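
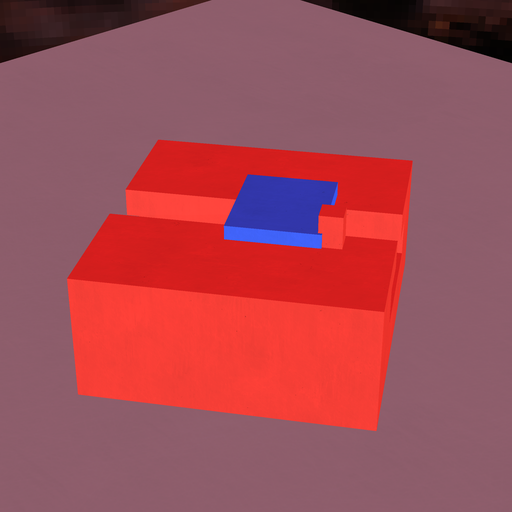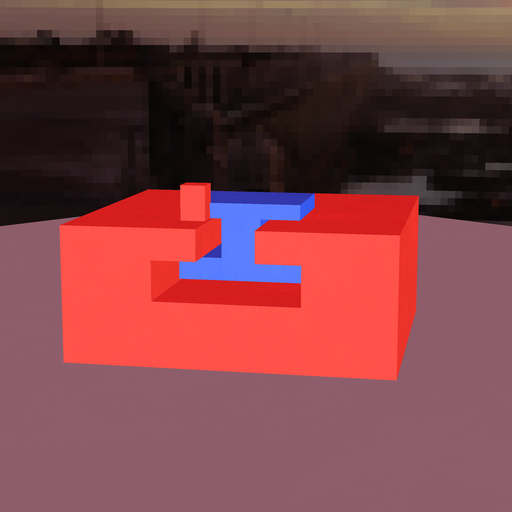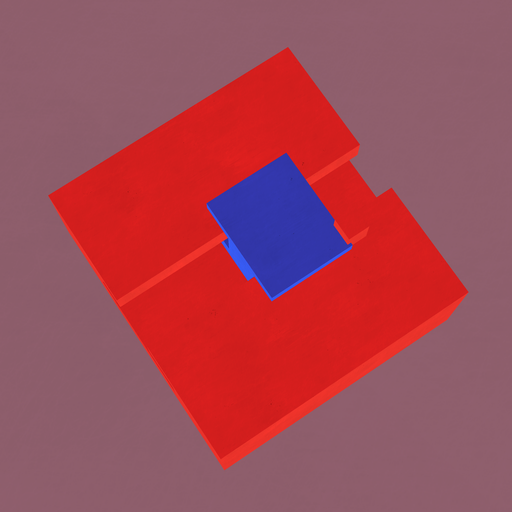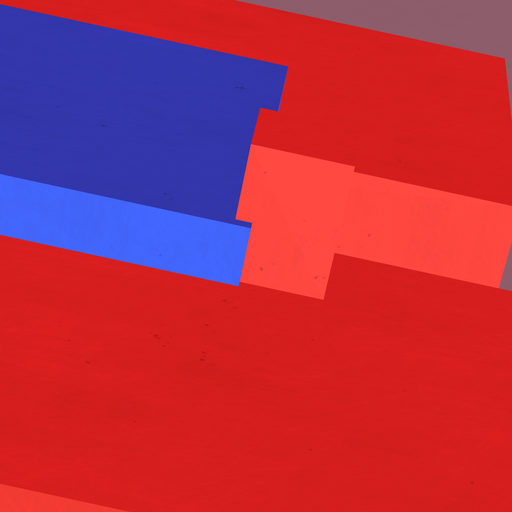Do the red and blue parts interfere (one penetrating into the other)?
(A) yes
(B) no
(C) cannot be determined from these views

(A) yes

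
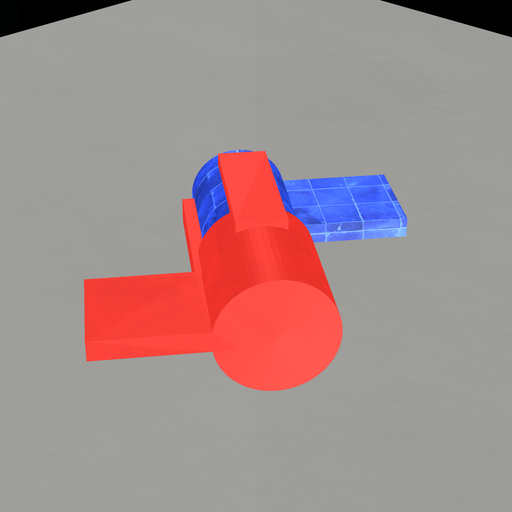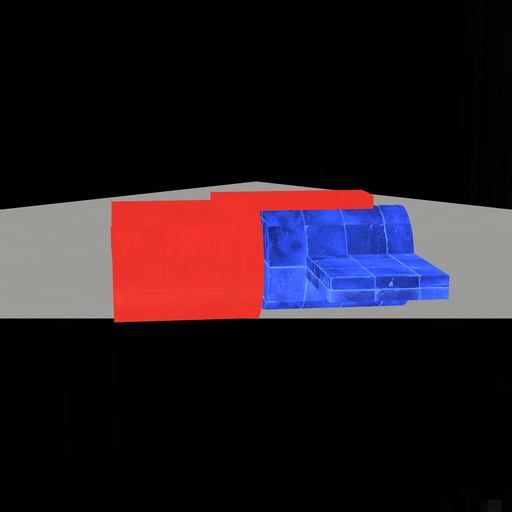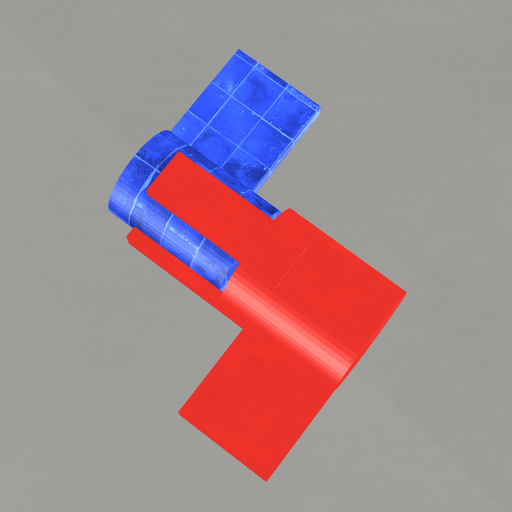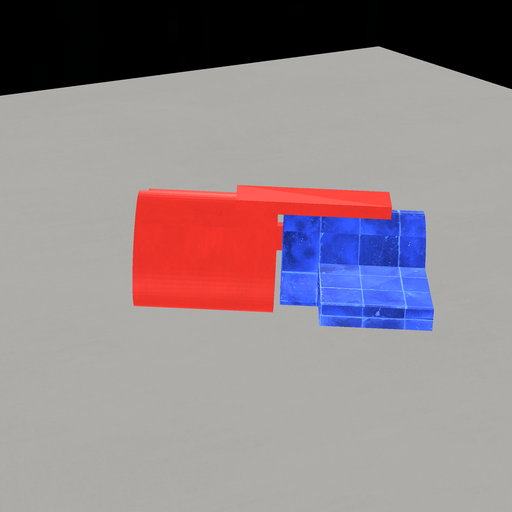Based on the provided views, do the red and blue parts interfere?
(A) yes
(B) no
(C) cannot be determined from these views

(B) no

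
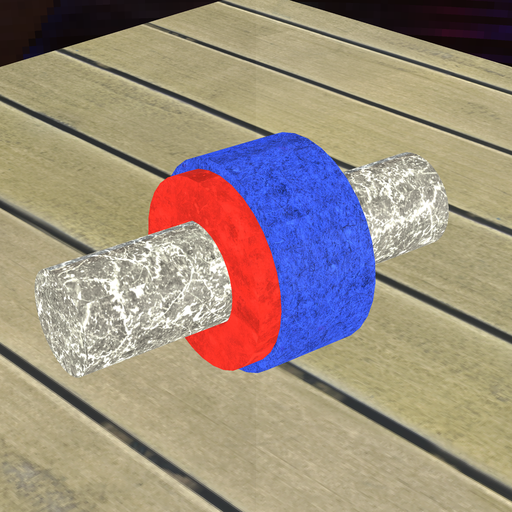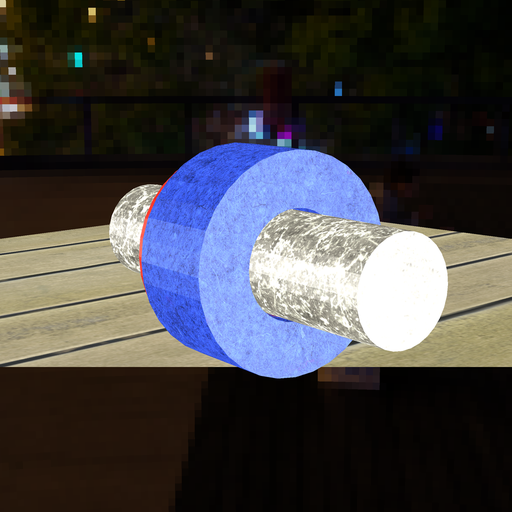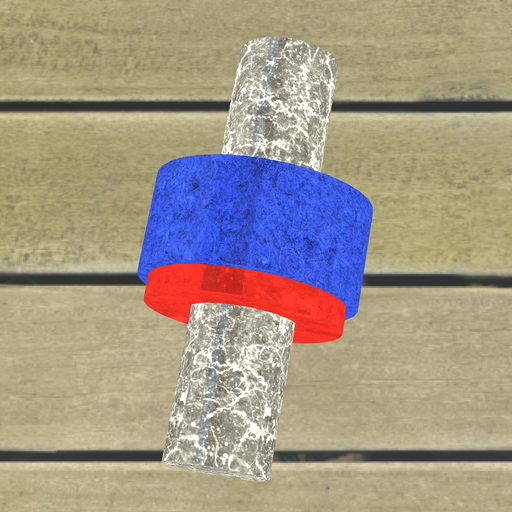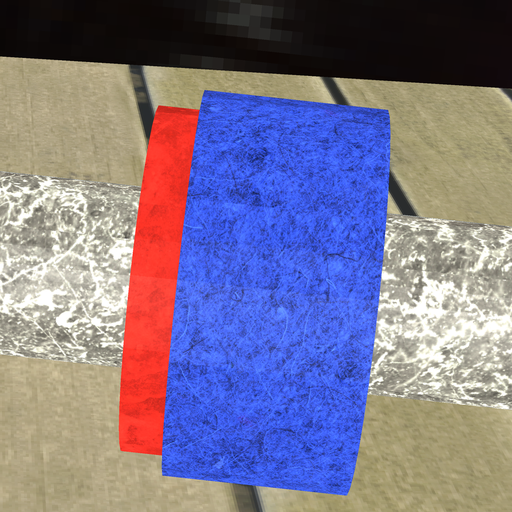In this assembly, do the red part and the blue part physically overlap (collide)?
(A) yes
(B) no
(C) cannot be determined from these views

(A) yes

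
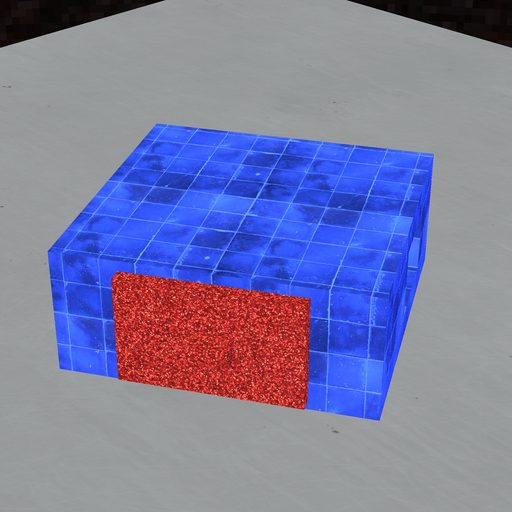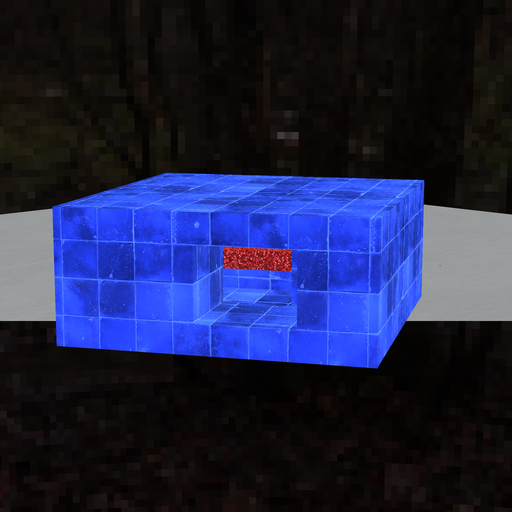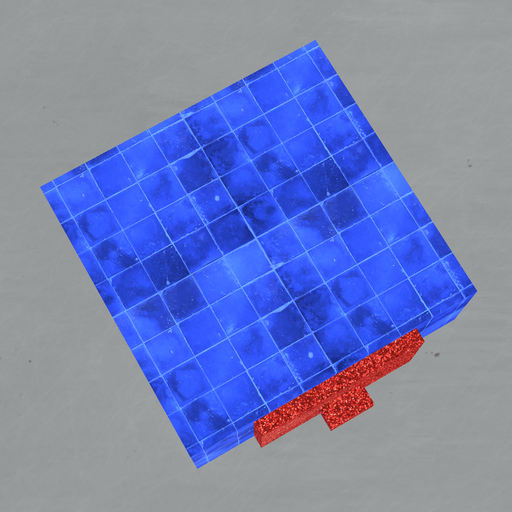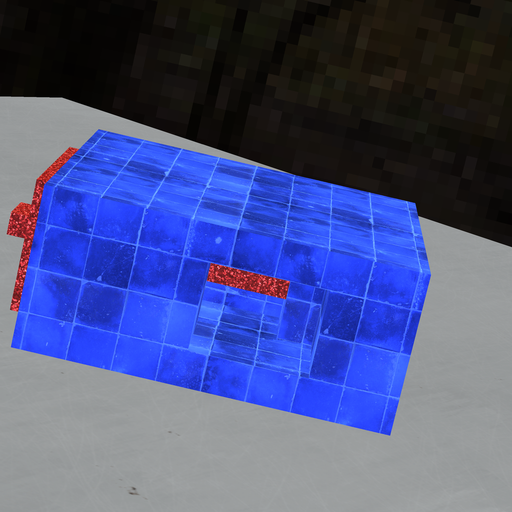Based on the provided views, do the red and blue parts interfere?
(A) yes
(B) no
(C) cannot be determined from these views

(A) yes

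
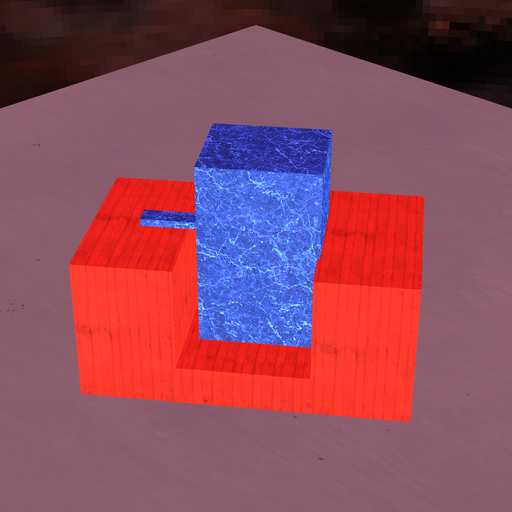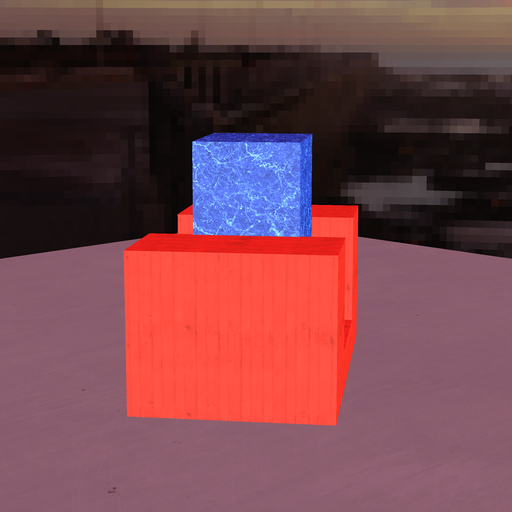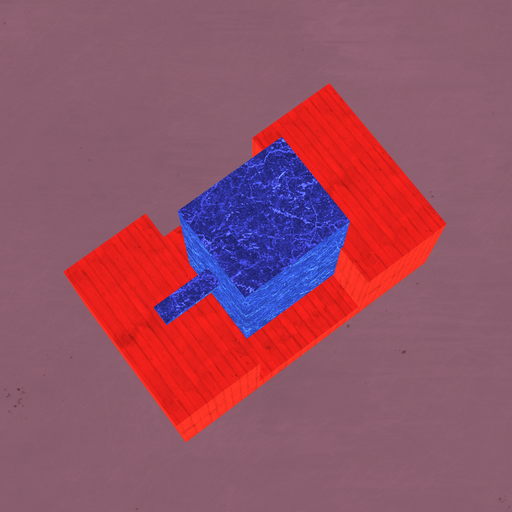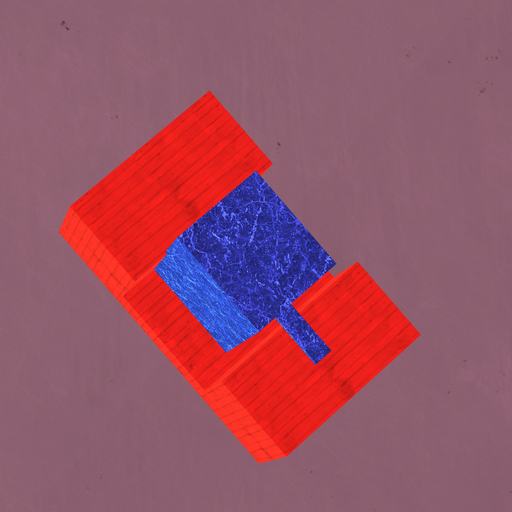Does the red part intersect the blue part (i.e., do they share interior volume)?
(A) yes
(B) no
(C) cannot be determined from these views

(A) yes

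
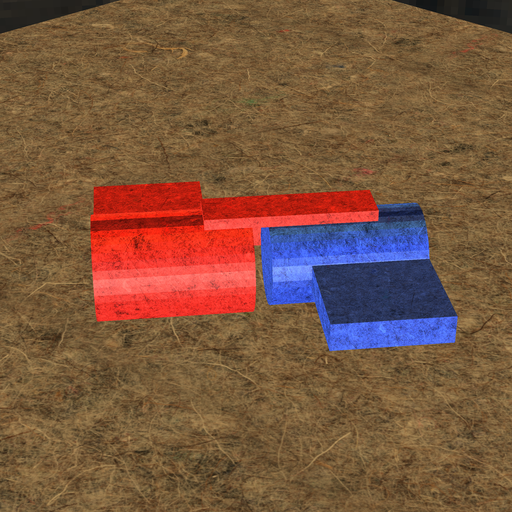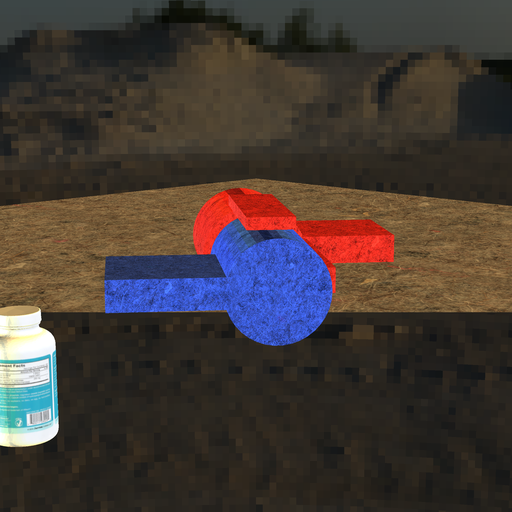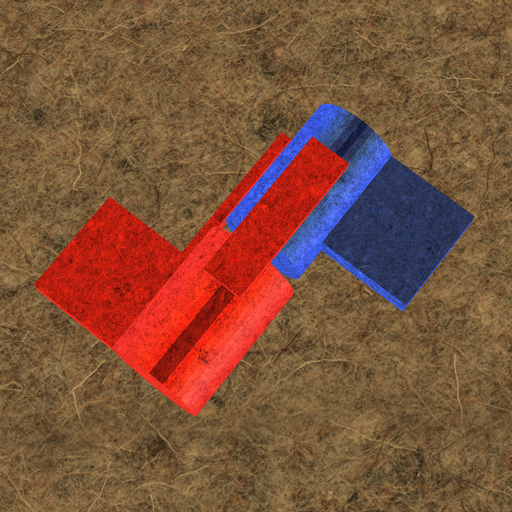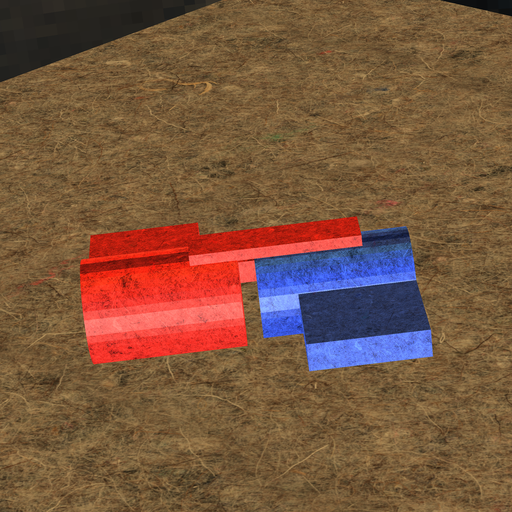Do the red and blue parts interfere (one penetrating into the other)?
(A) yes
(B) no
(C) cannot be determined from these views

(B) no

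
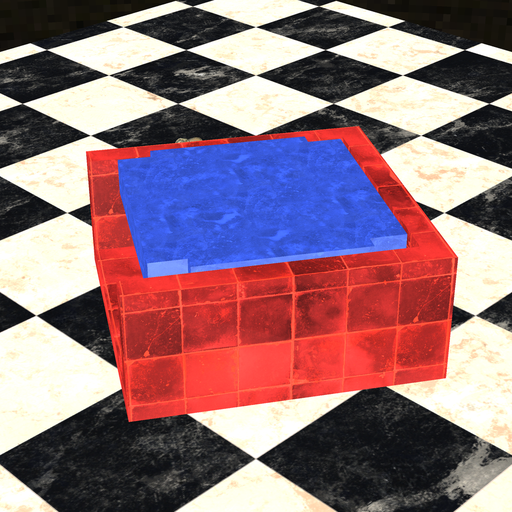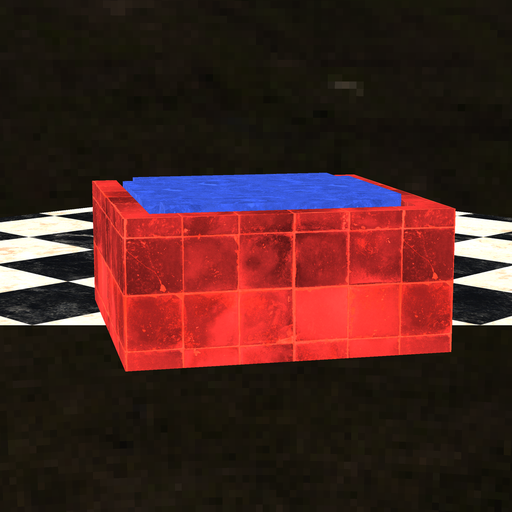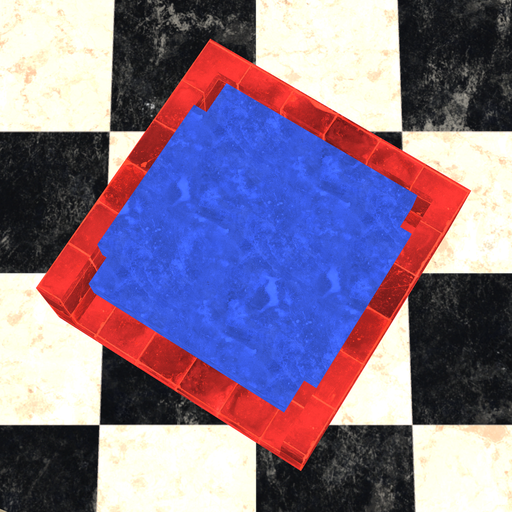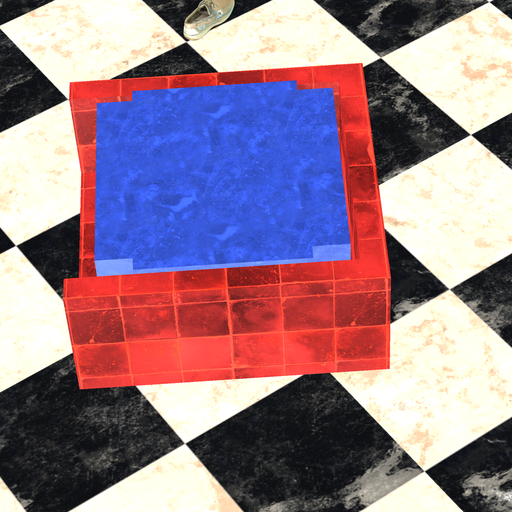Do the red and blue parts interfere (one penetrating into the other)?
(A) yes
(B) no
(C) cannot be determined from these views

(B) no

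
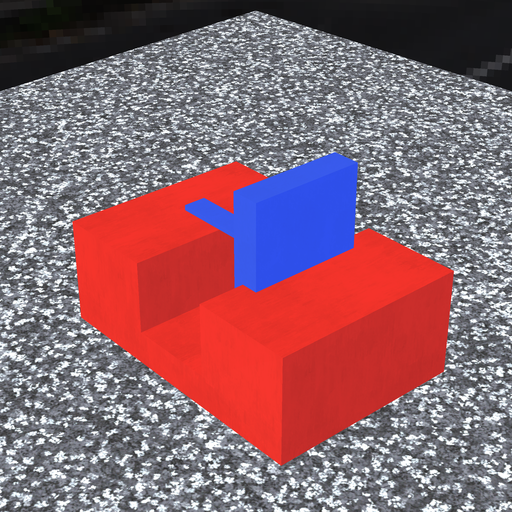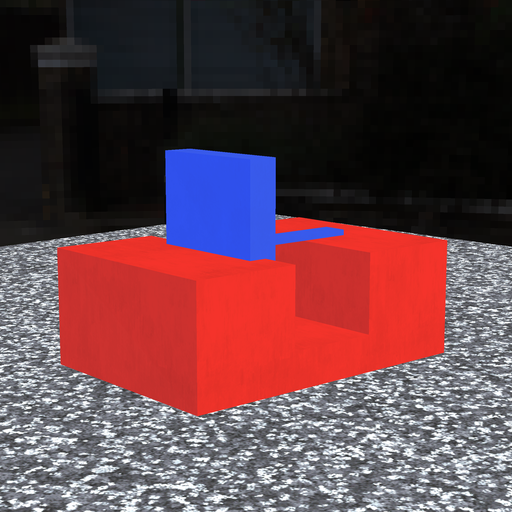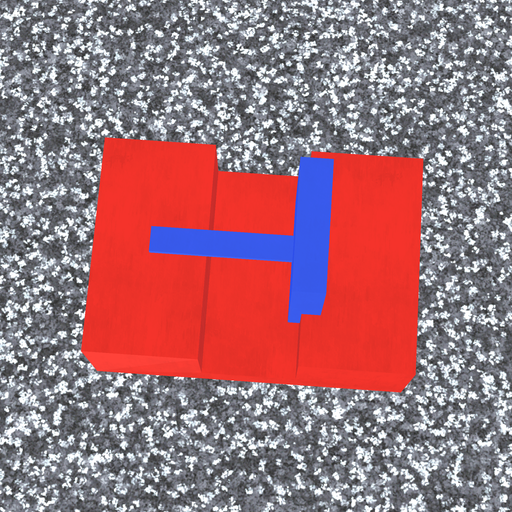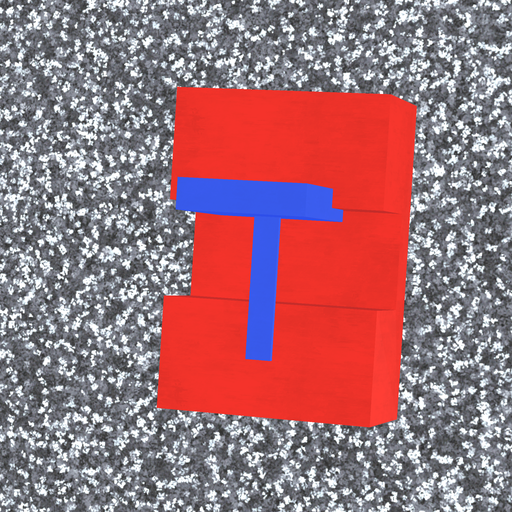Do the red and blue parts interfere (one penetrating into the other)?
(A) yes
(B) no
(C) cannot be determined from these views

(A) yes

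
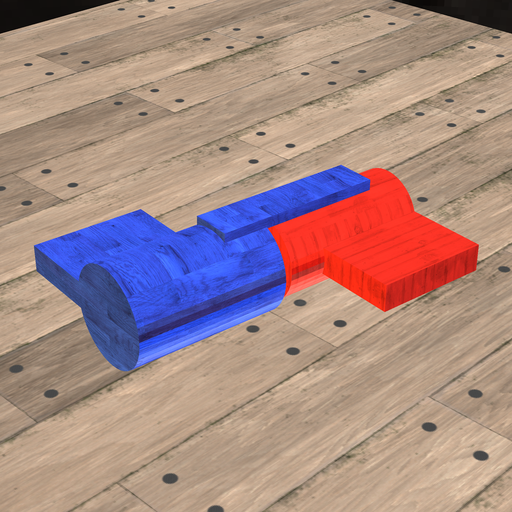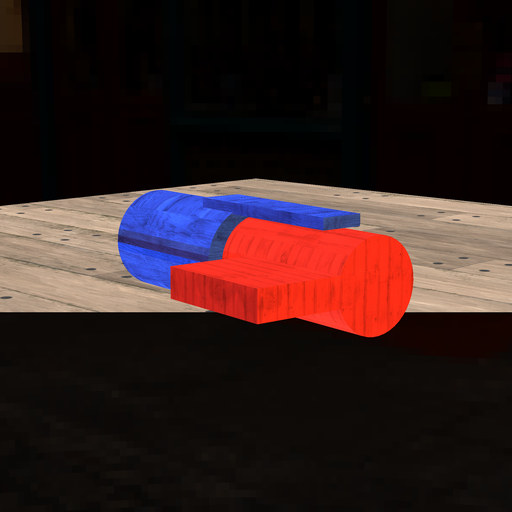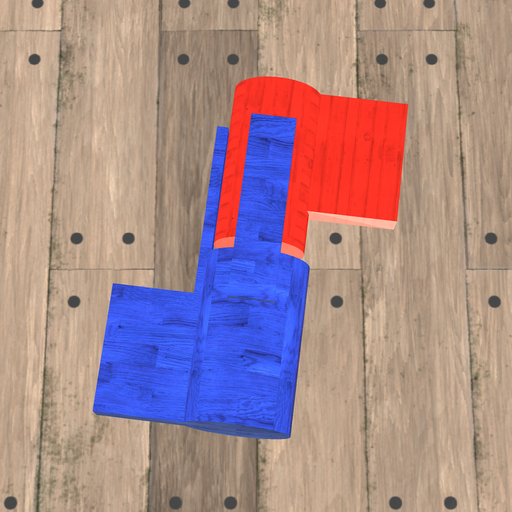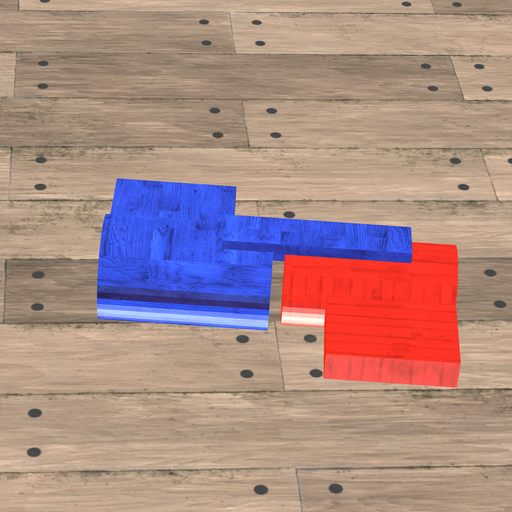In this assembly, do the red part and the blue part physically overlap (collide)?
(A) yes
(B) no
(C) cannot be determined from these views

(B) no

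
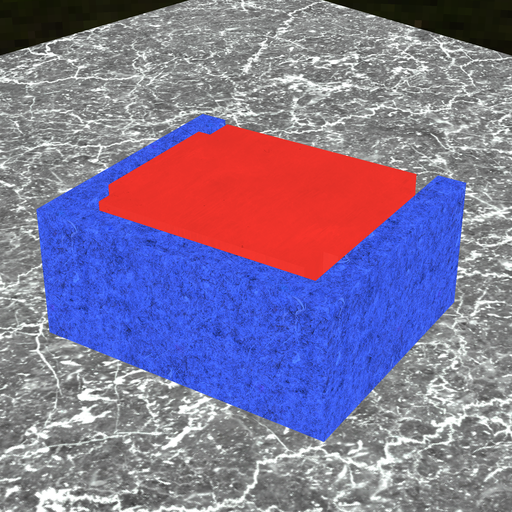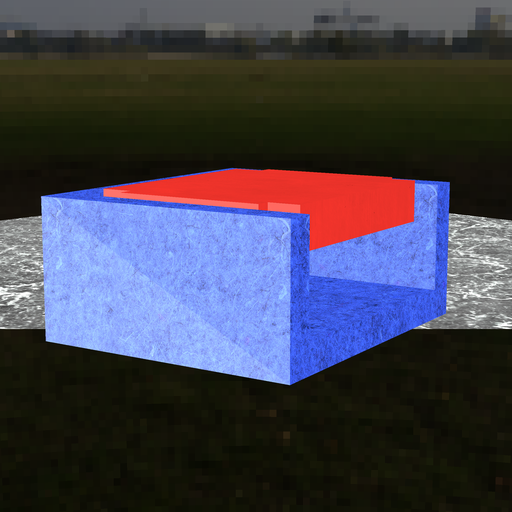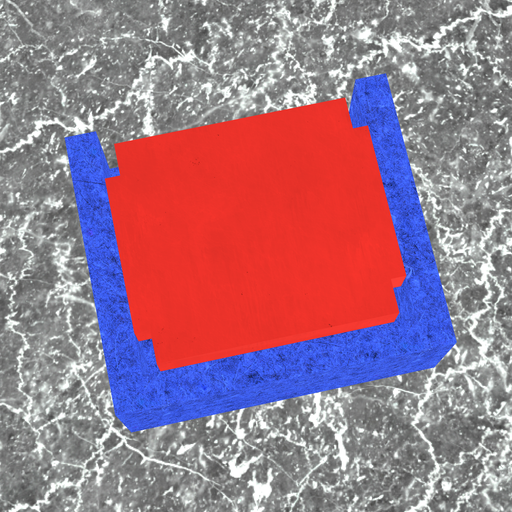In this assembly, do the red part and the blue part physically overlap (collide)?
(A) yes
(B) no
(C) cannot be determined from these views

(B) no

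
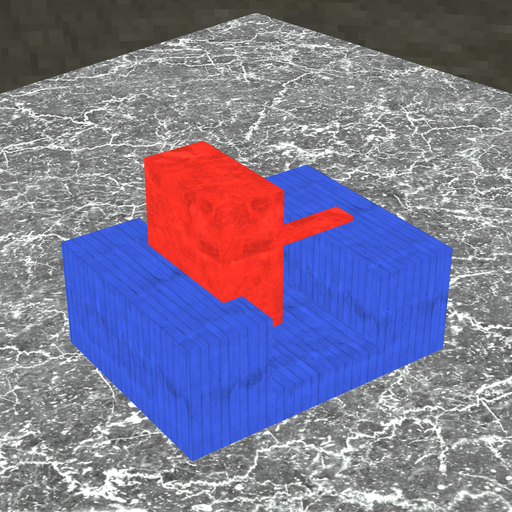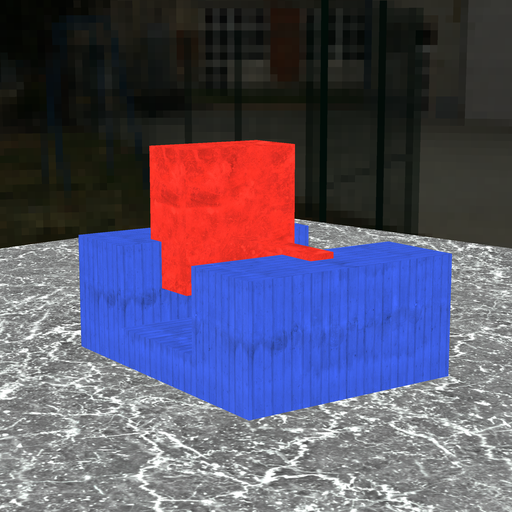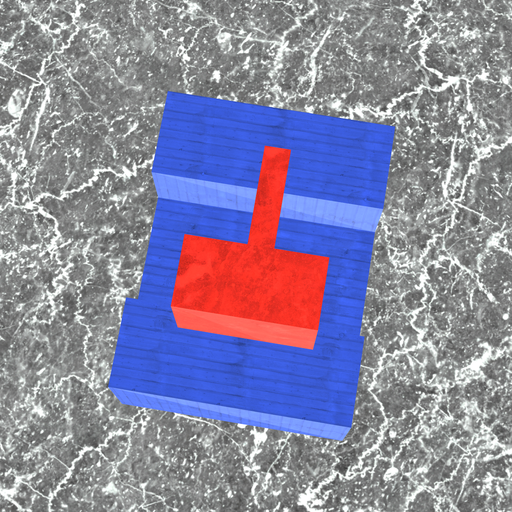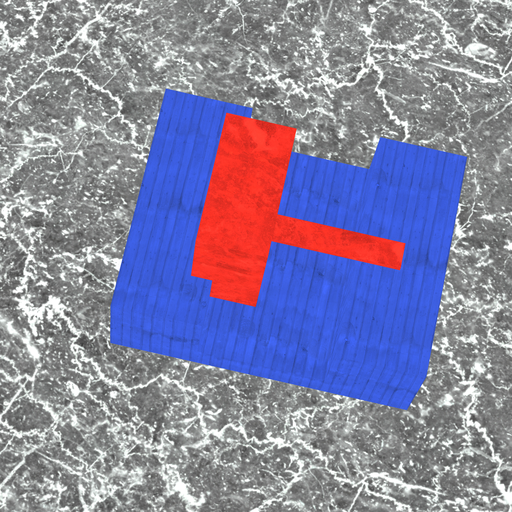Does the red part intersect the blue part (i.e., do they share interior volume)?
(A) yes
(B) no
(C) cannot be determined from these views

(A) yes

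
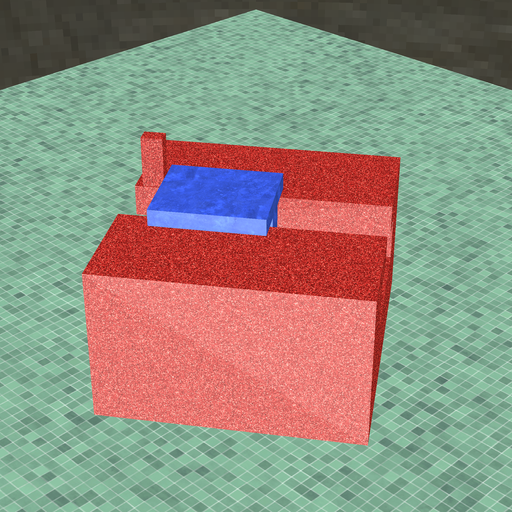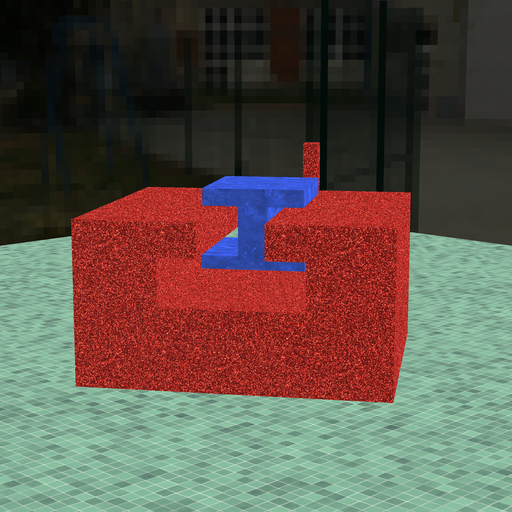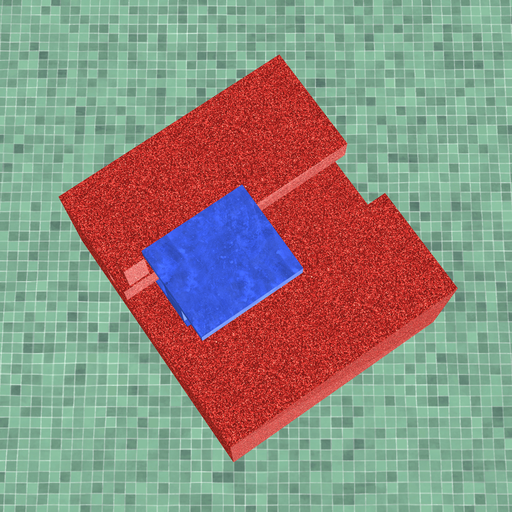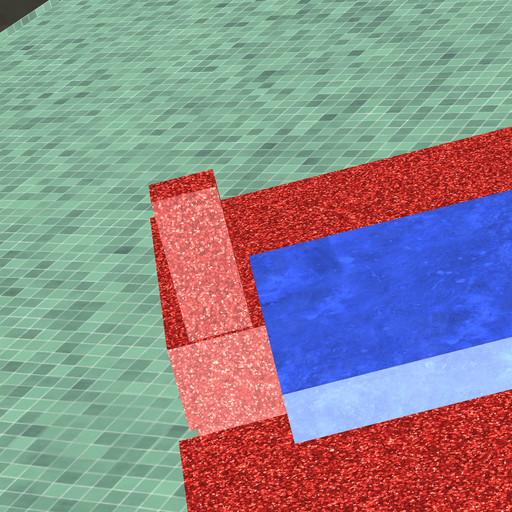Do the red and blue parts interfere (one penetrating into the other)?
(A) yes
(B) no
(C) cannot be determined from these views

(B) no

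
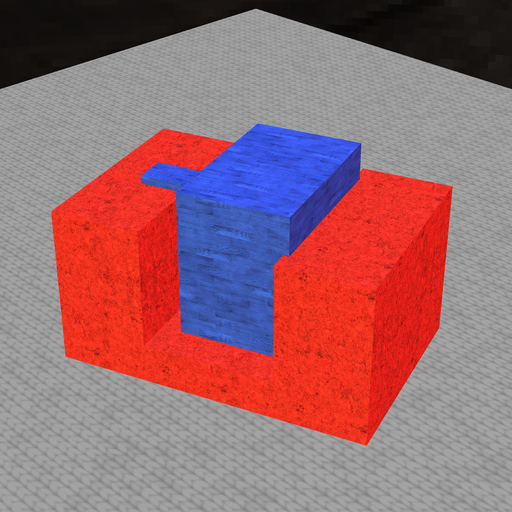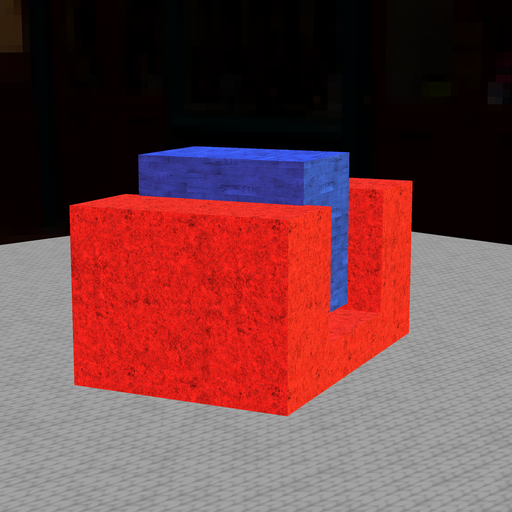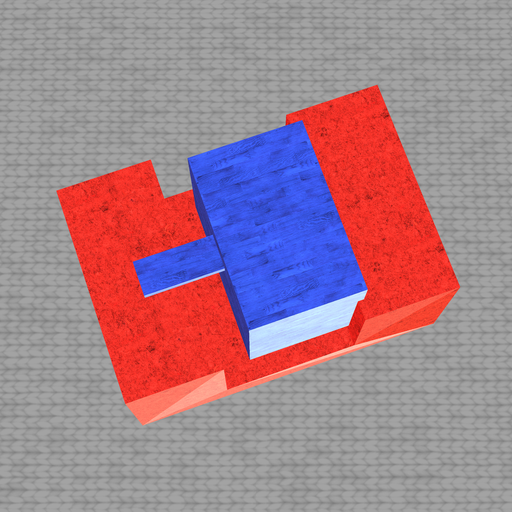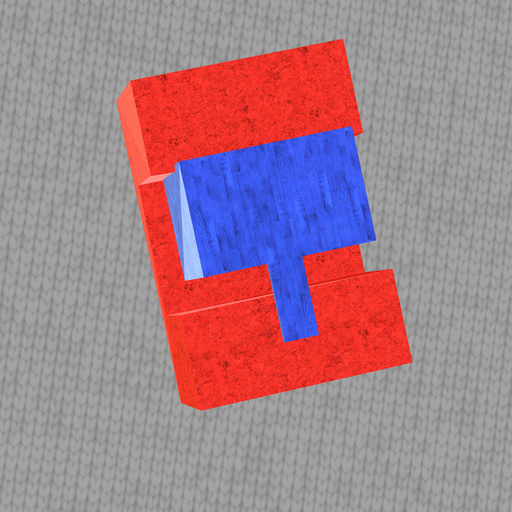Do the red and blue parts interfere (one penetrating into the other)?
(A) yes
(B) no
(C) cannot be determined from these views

(A) yes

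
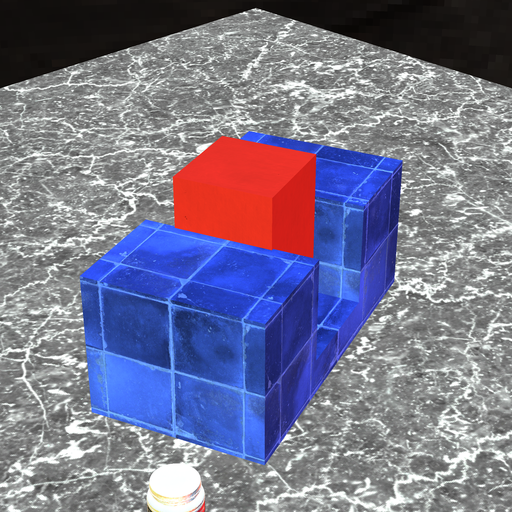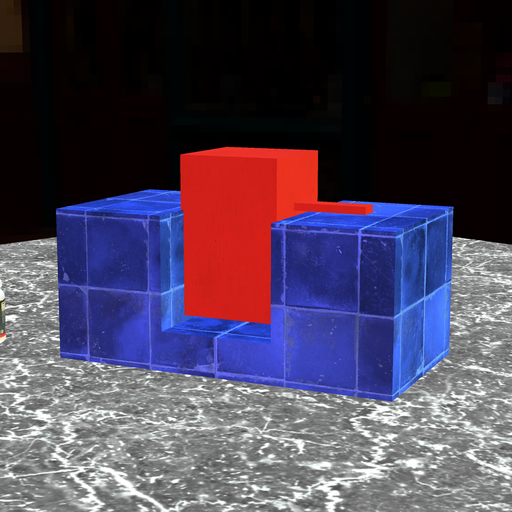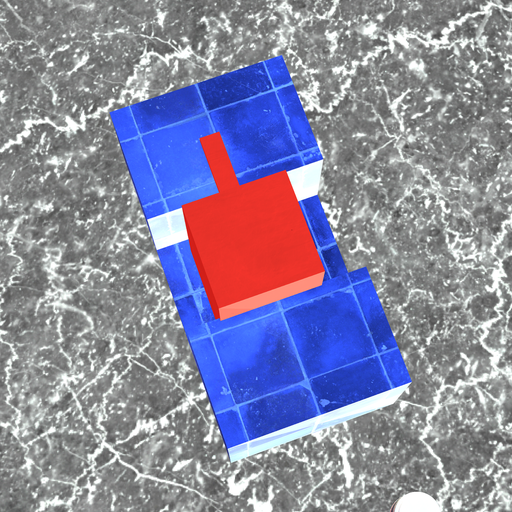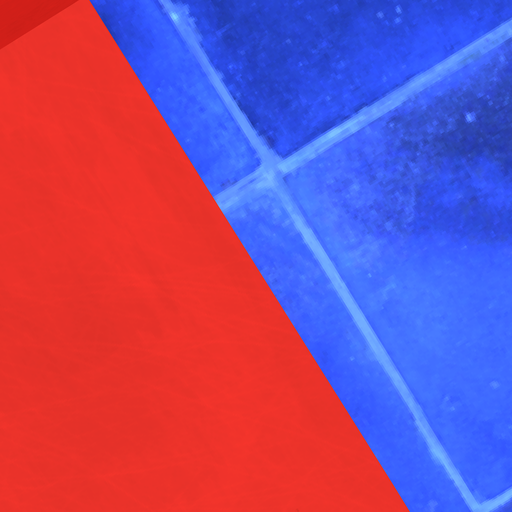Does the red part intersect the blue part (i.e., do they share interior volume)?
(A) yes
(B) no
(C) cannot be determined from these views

(A) yes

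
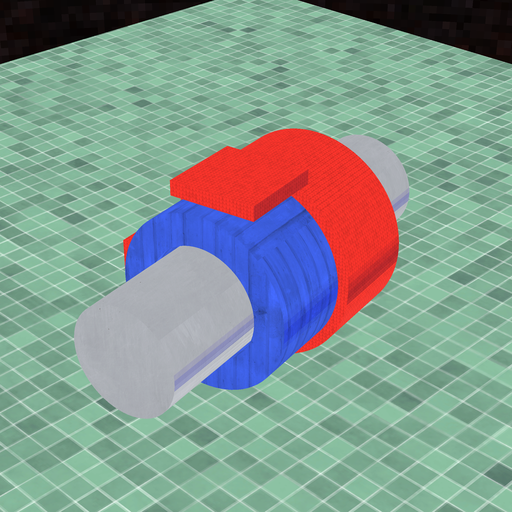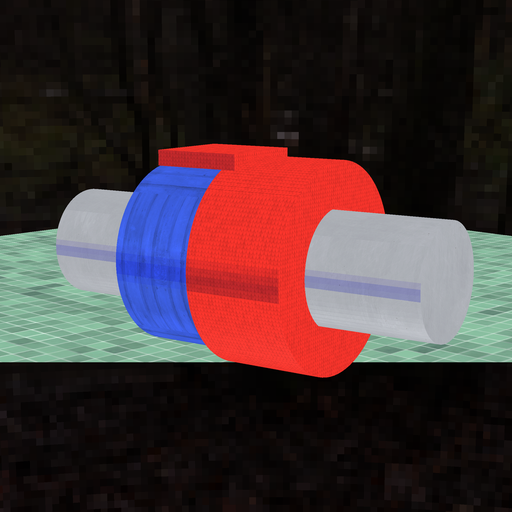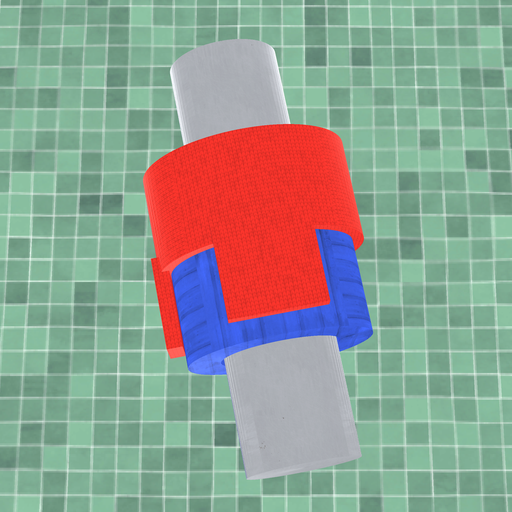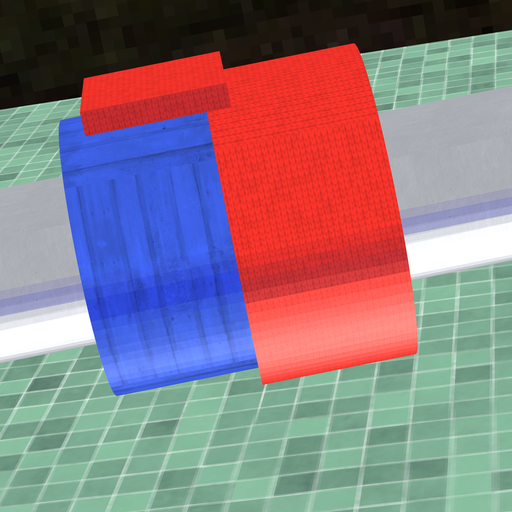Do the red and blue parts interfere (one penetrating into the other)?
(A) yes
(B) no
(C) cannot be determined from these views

(A) yes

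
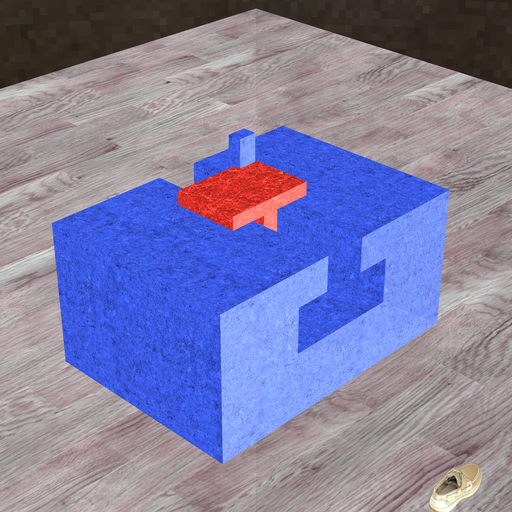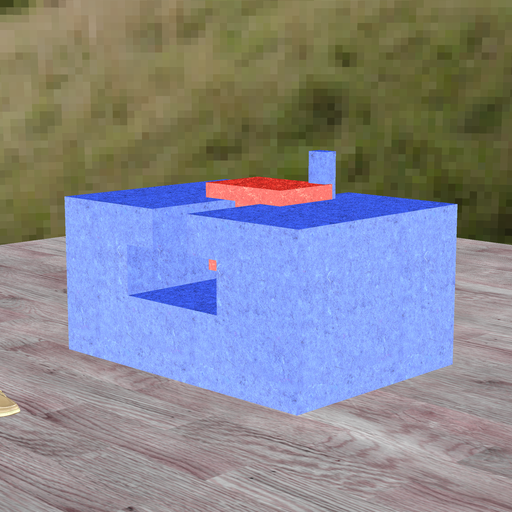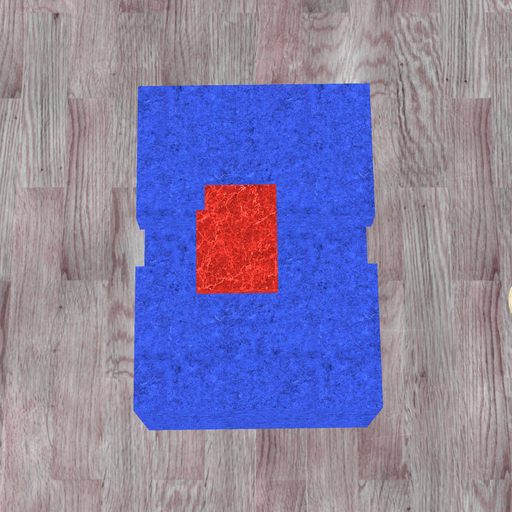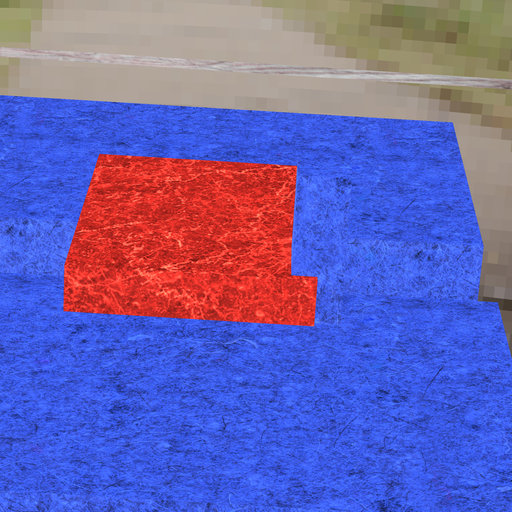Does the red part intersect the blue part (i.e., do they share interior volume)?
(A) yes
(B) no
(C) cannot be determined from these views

(A) yes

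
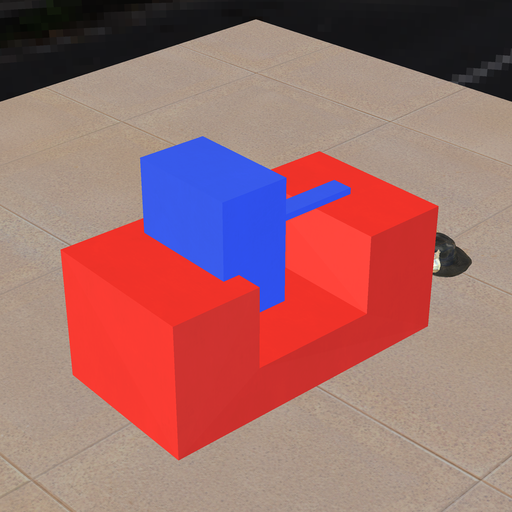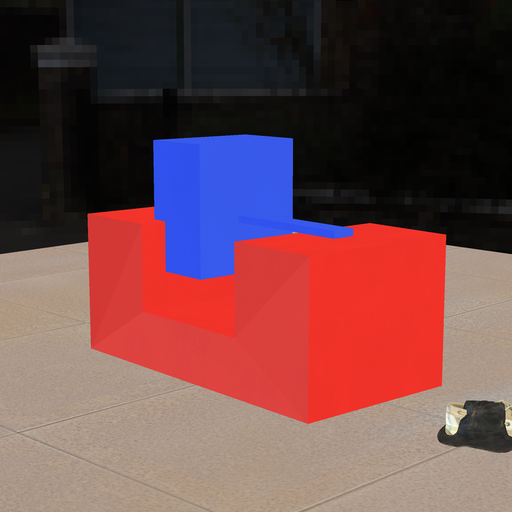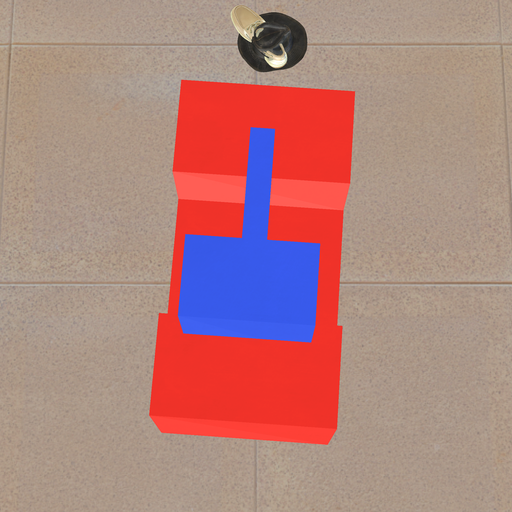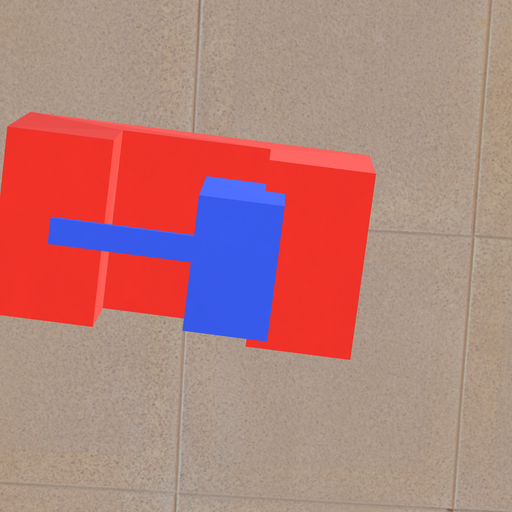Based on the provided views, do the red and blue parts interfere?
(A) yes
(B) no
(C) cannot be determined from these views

(A) yes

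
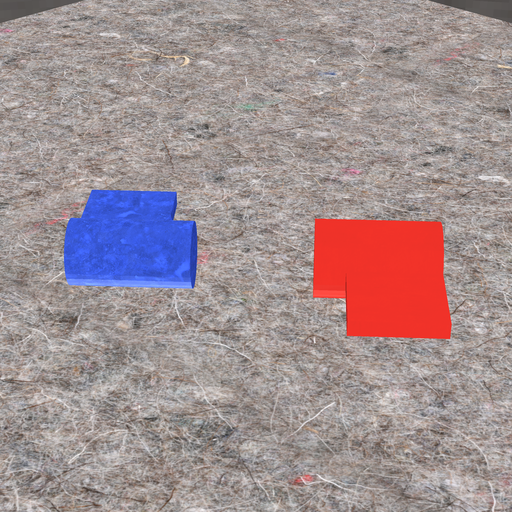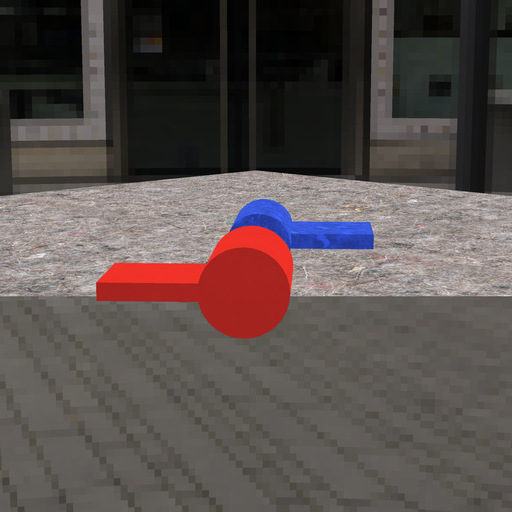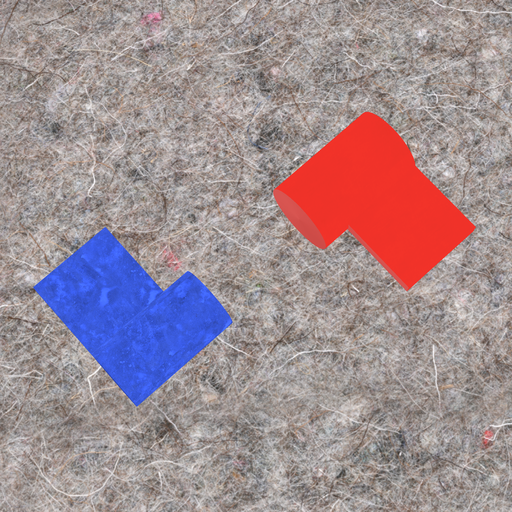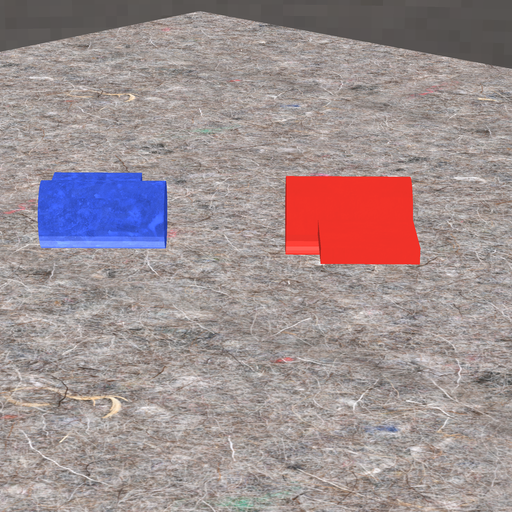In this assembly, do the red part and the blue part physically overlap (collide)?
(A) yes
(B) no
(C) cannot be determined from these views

(B) no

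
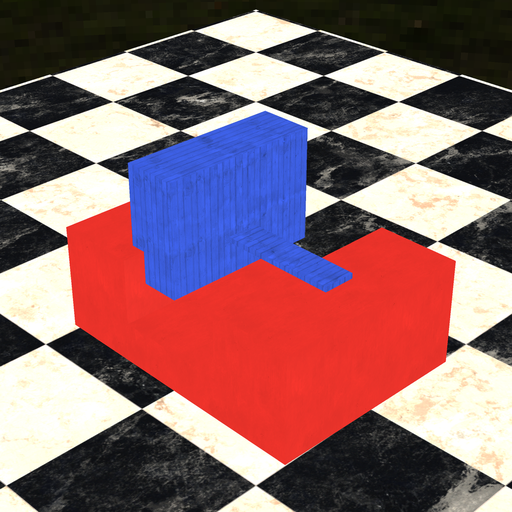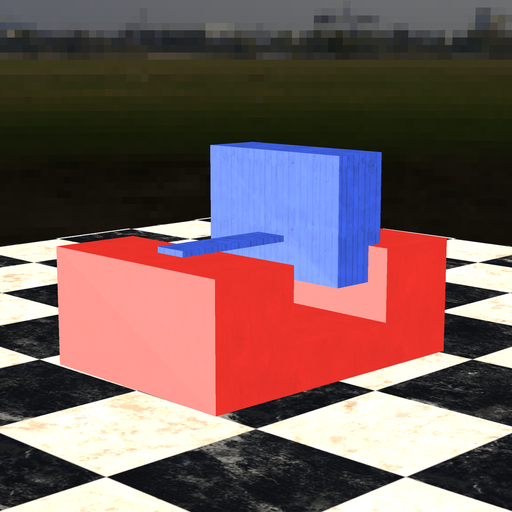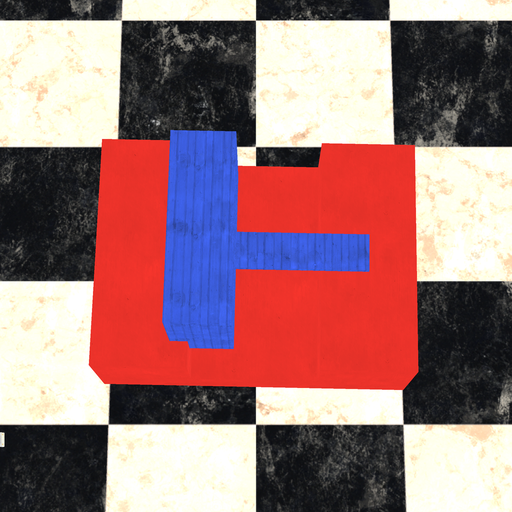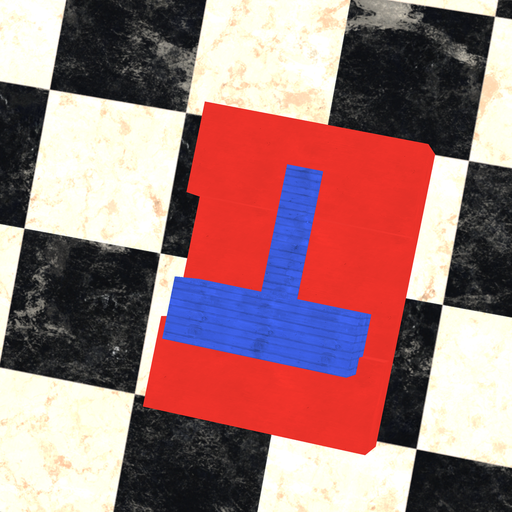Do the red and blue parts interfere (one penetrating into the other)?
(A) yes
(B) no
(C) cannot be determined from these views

(A) yes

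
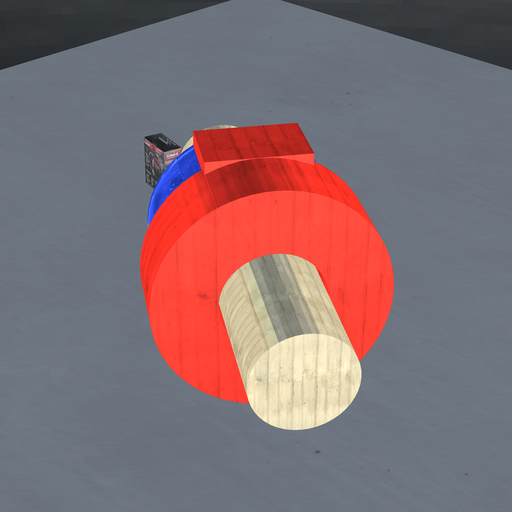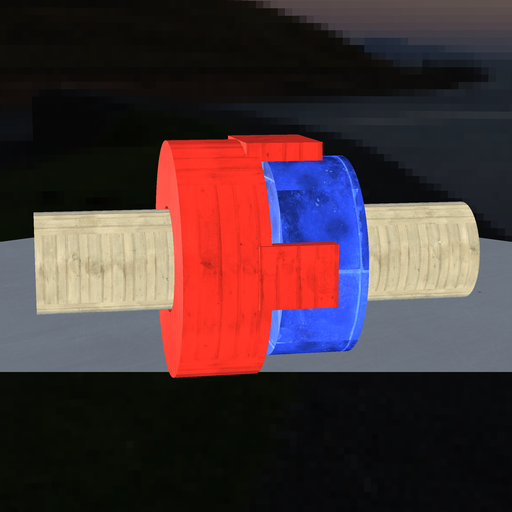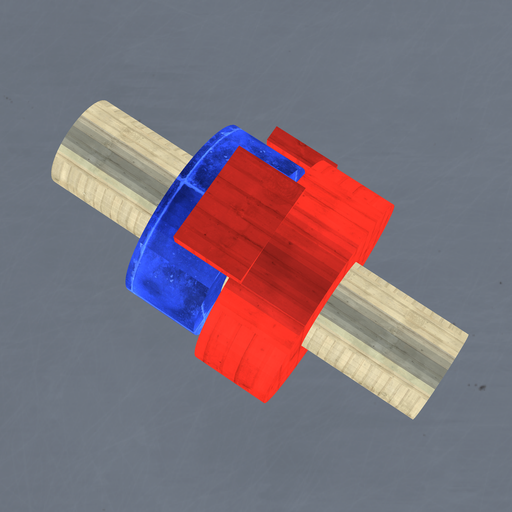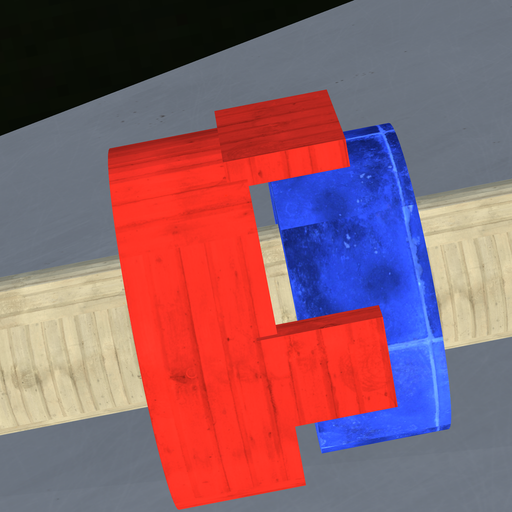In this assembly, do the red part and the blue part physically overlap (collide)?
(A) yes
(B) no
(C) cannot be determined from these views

(B) no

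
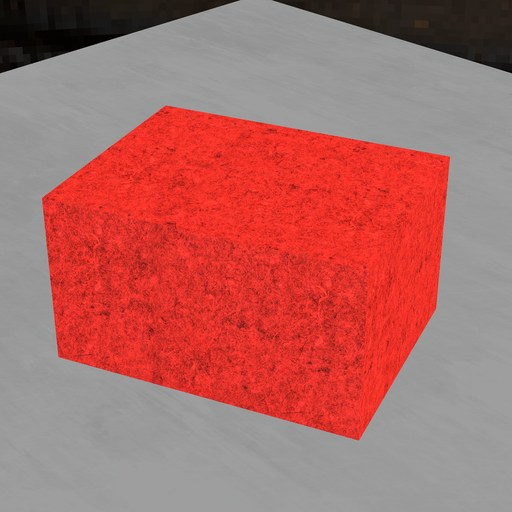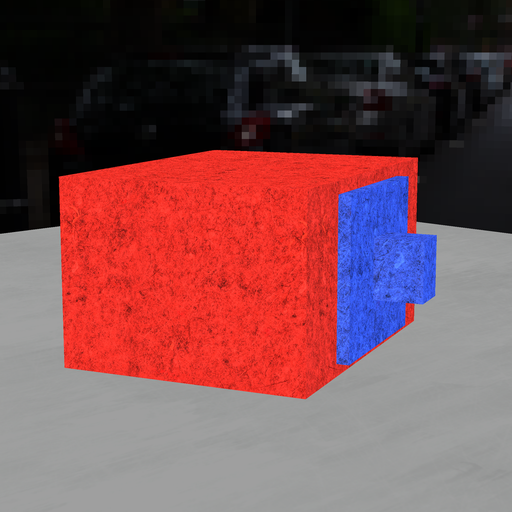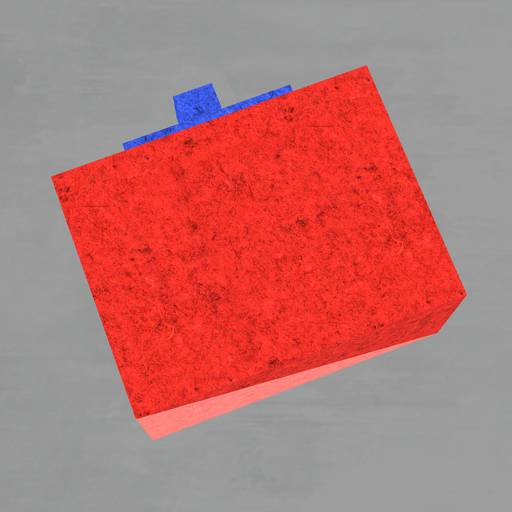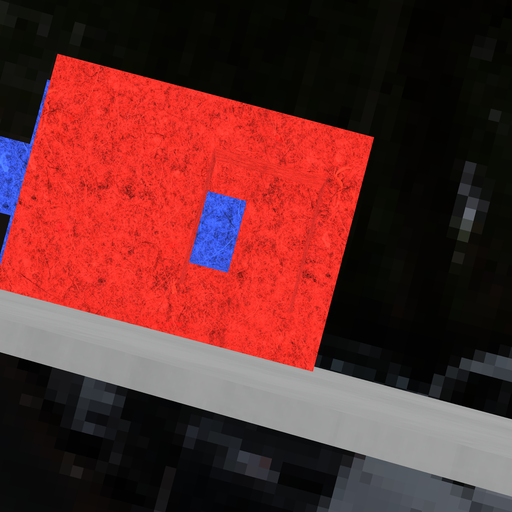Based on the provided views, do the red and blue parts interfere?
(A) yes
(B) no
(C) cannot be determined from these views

(B) no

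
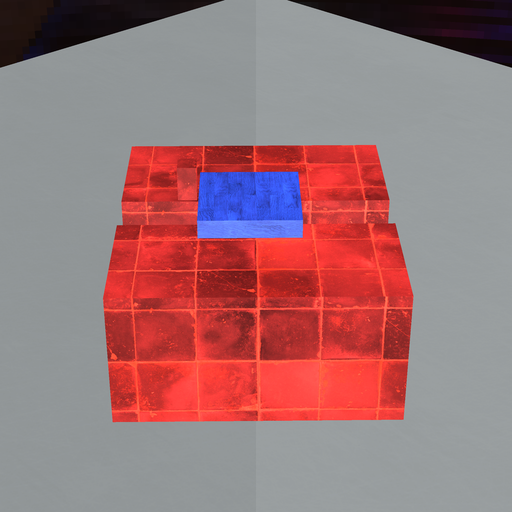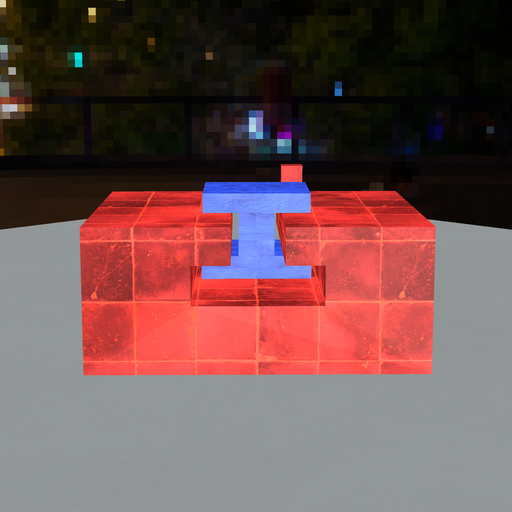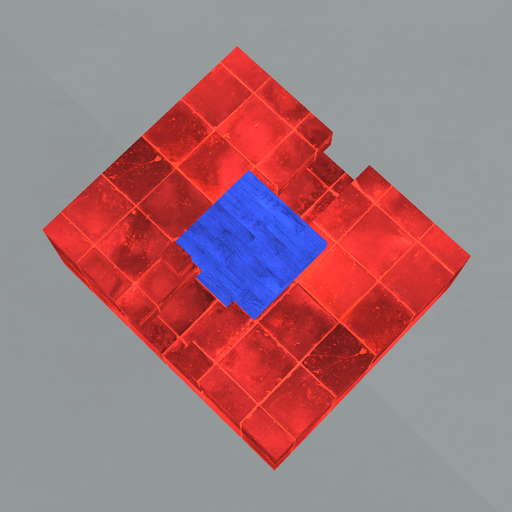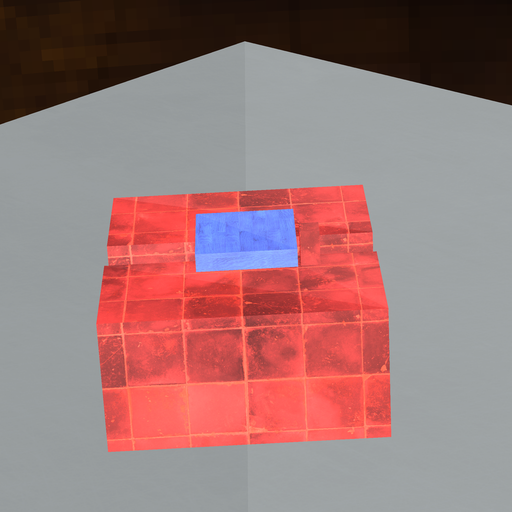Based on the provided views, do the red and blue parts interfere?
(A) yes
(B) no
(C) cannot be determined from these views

(B) no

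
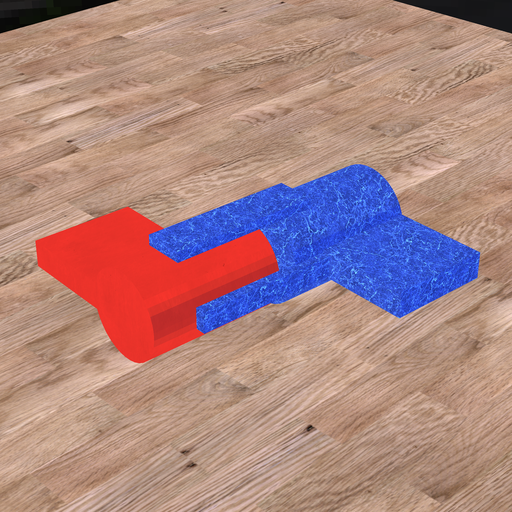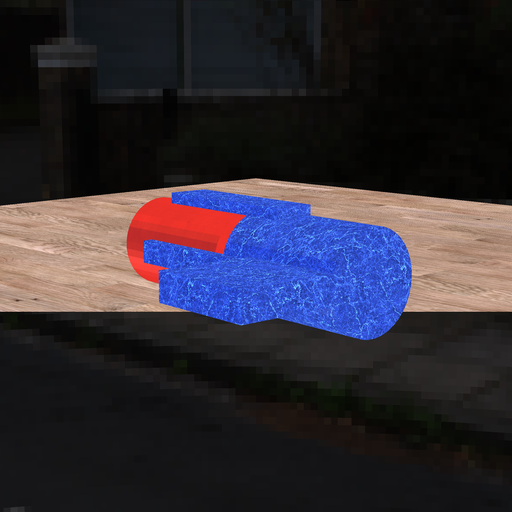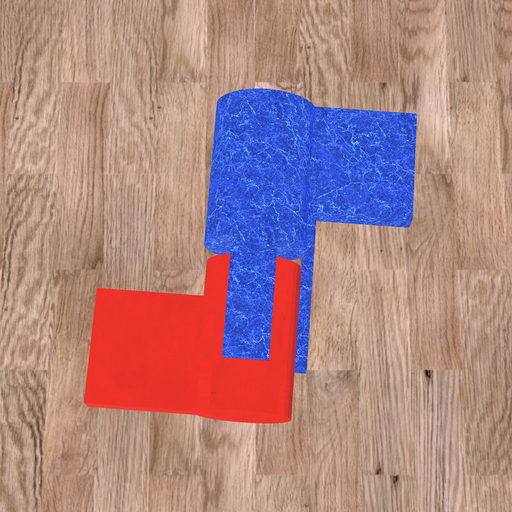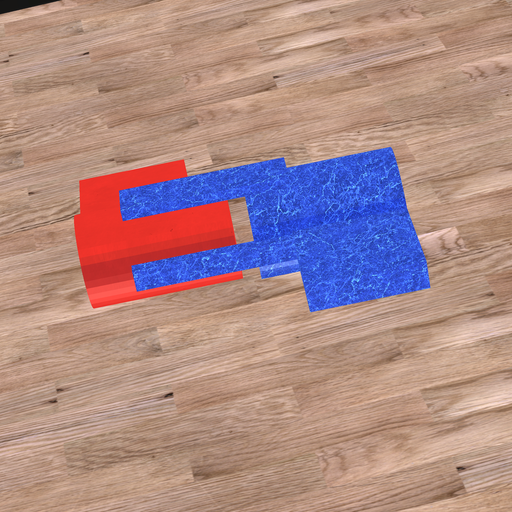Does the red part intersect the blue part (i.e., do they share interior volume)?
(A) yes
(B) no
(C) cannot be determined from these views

(B) no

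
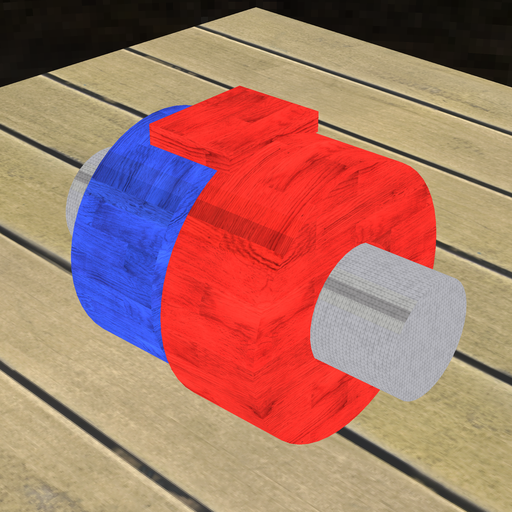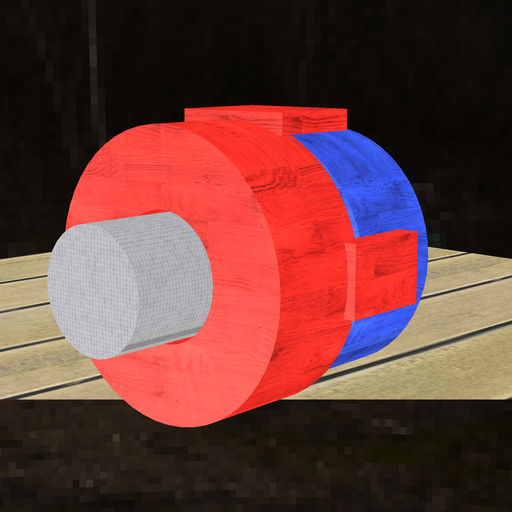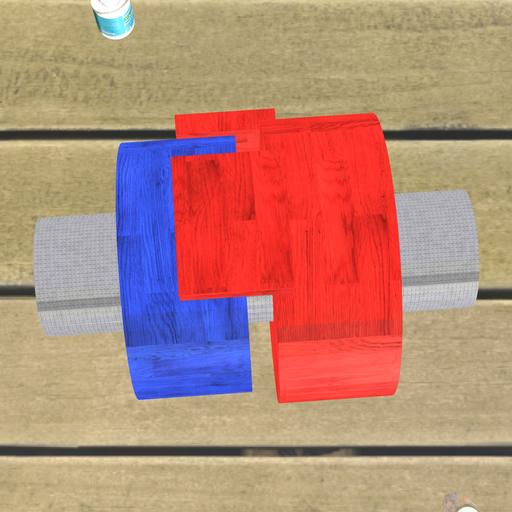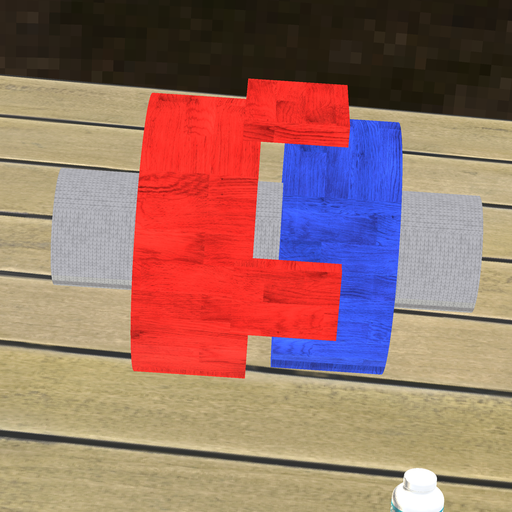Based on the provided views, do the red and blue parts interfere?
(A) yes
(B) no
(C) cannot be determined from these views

(B) no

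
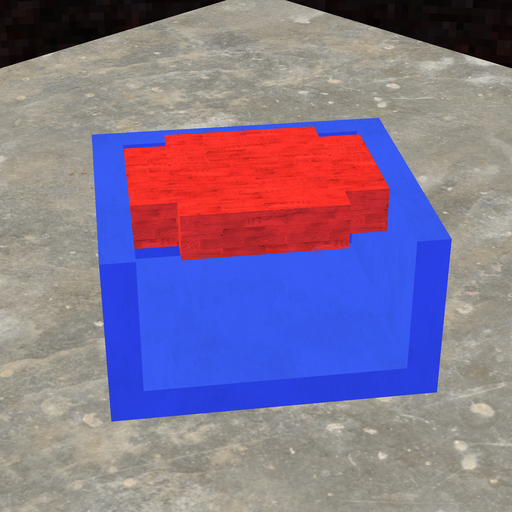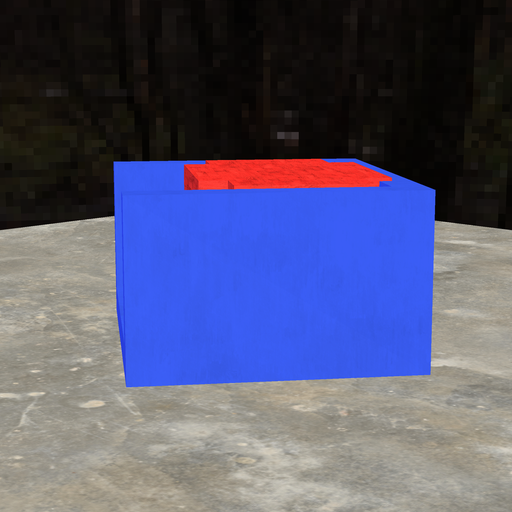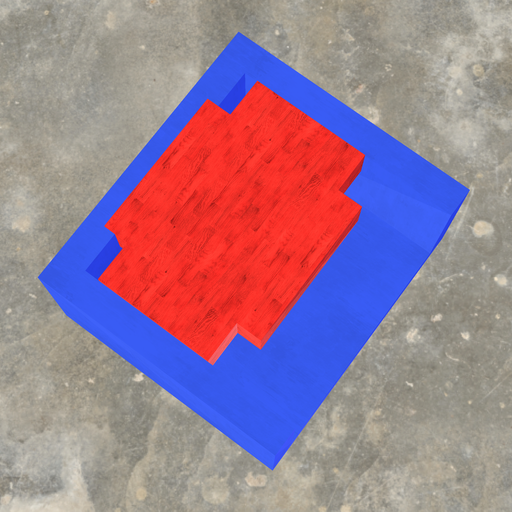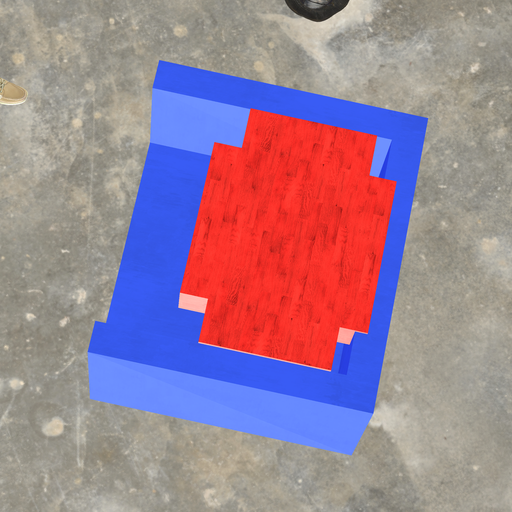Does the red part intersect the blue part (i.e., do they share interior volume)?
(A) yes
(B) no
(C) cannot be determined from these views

(A) yes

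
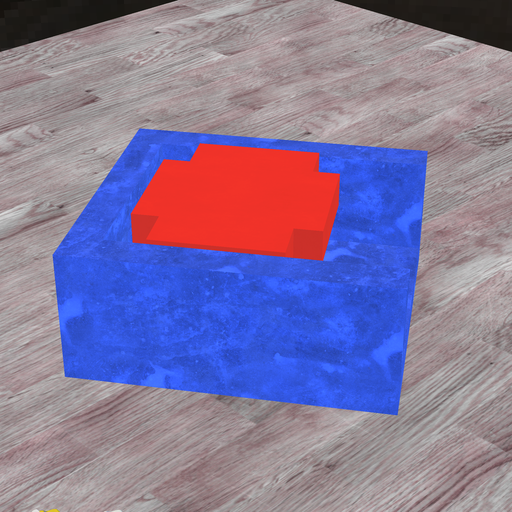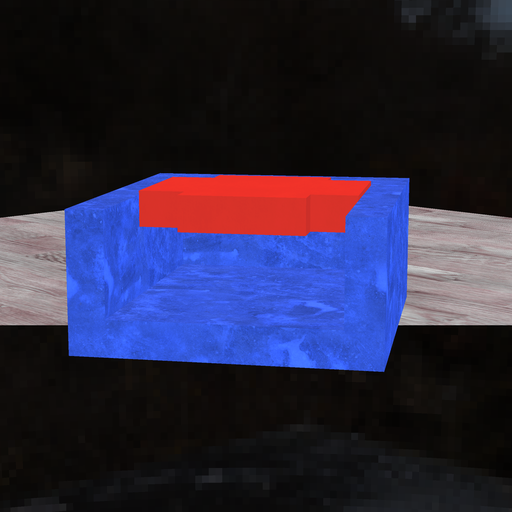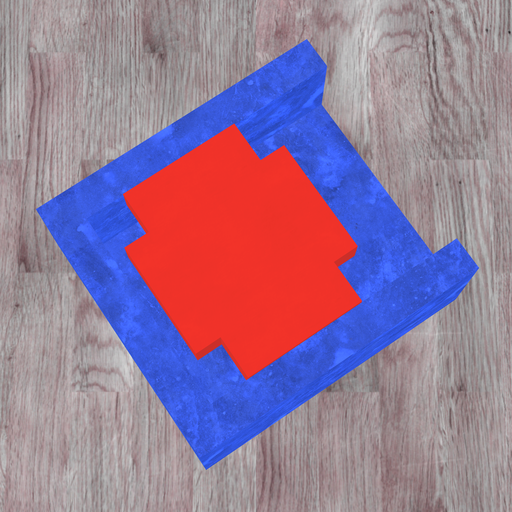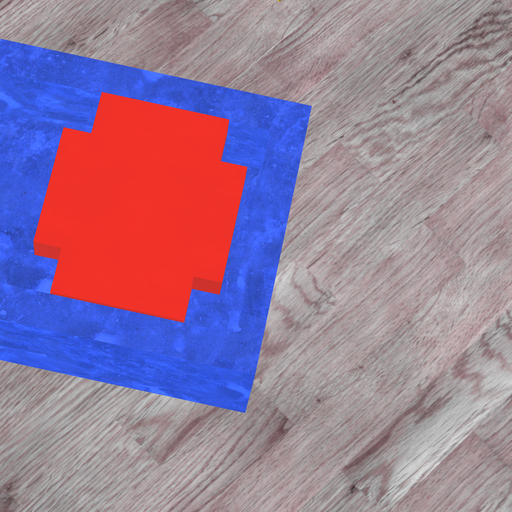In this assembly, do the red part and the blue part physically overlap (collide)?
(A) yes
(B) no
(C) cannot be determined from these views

(B) no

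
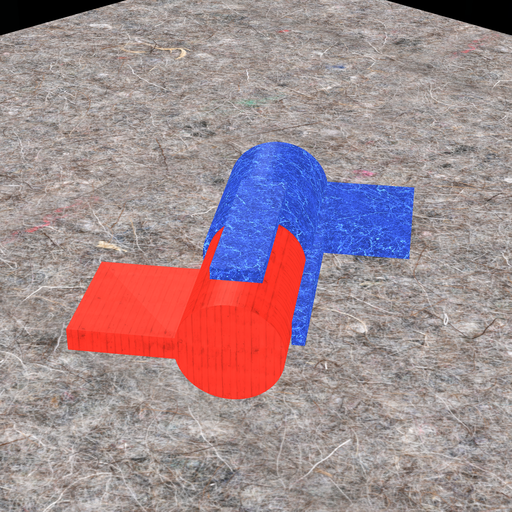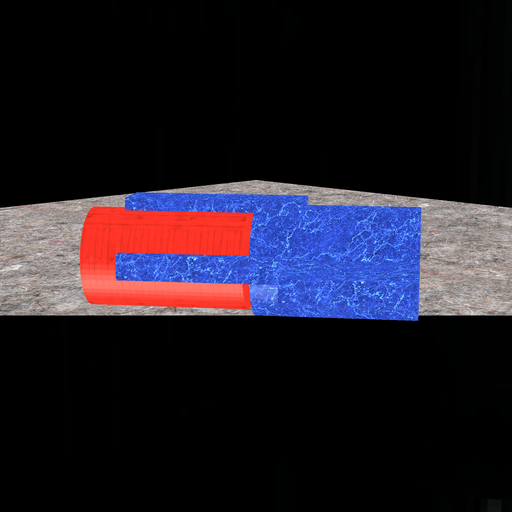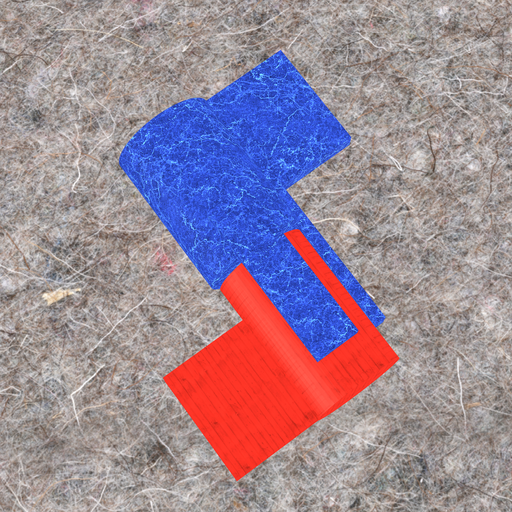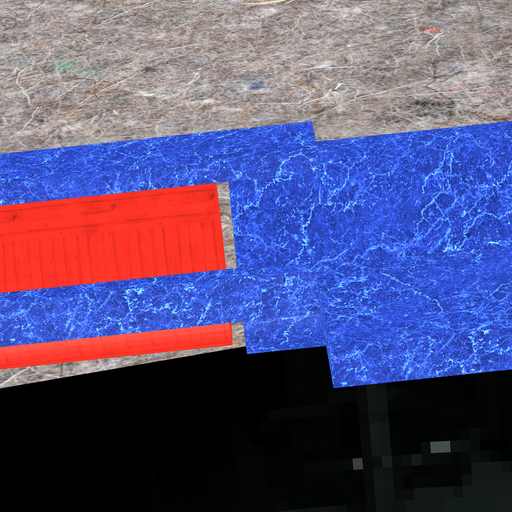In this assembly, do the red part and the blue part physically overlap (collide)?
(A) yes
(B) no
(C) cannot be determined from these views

(B) no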